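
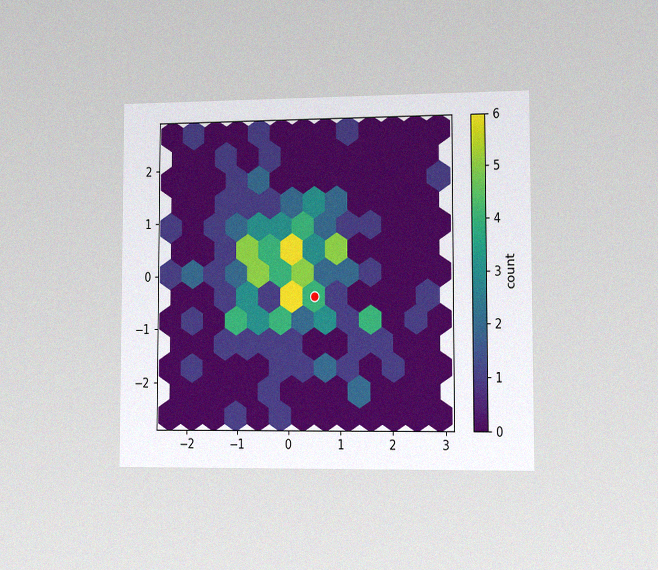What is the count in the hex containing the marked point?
4

The chart is viewed slightly from the right, with some photo noise. The marked hex reads 4 on the colorbar.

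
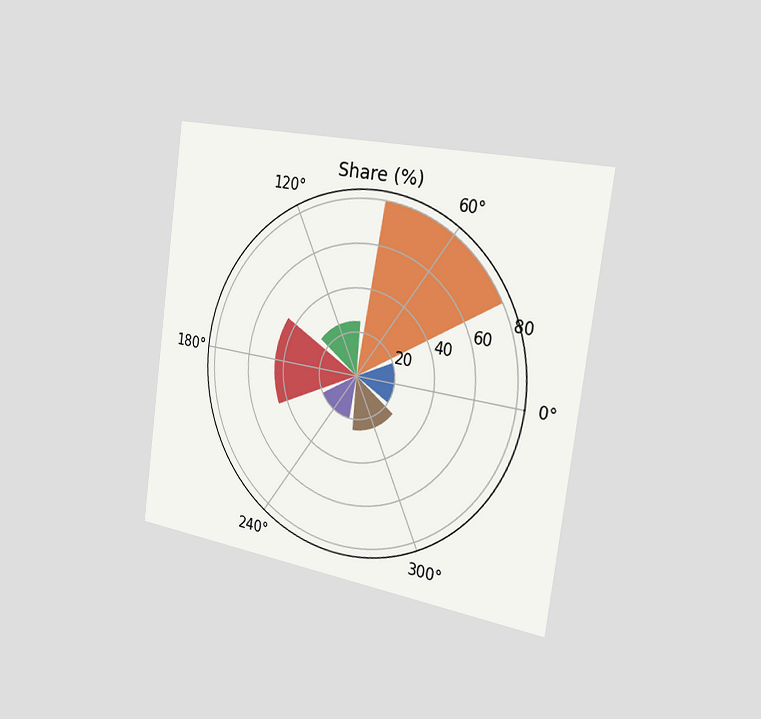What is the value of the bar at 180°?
The chart is tilted about 8° clockwise and viewed slightly from the right. The bar at 180° reaches 45% on the radial axis.

45%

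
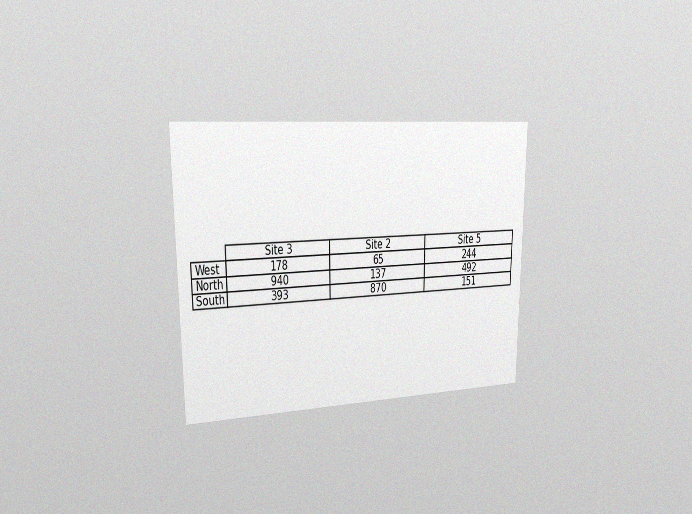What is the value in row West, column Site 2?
65

The chart is viewed slightly from the left, with some photo noise. The (West, Site 2) cell reads 65.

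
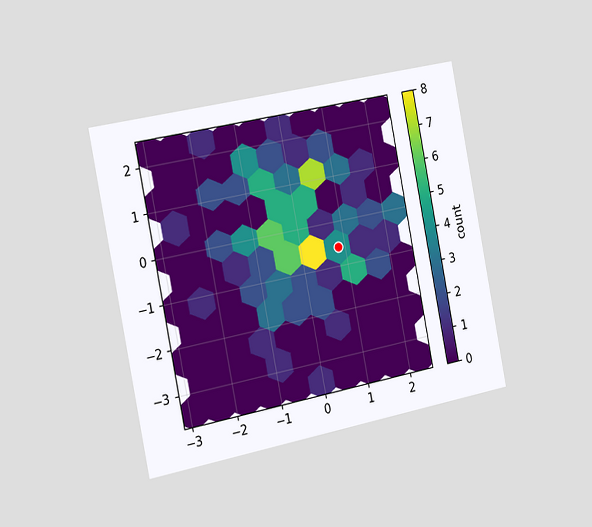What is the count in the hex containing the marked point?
The chart is tilted about 11° counter-clockwise and viewed slightly from the left. The marked hex reads 4 on the colorbar.

4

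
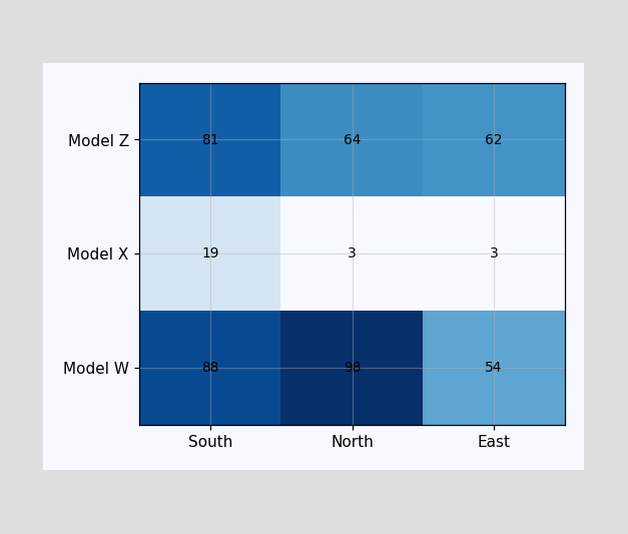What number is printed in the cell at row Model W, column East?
54

The (Model W, East) cell reads 54.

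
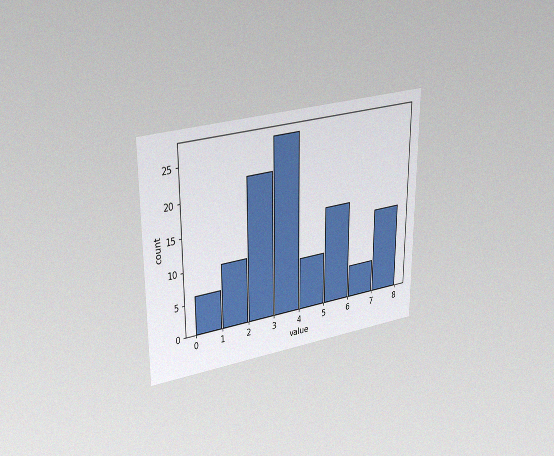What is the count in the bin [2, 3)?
22

The chart is viewed at a slight angle, with some photo noise. The [2, 3) bin has height 22.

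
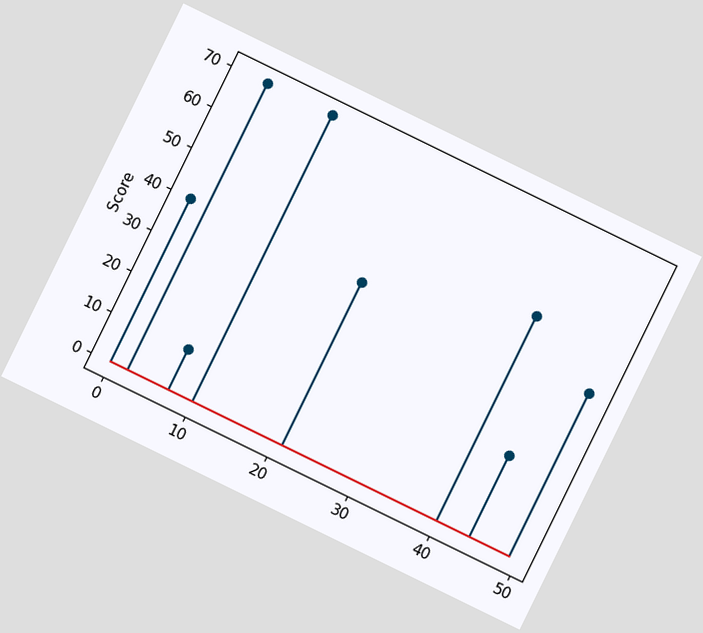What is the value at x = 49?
40

The chart is tilted about 26° clockwise. The stem at x=49 reaches 40.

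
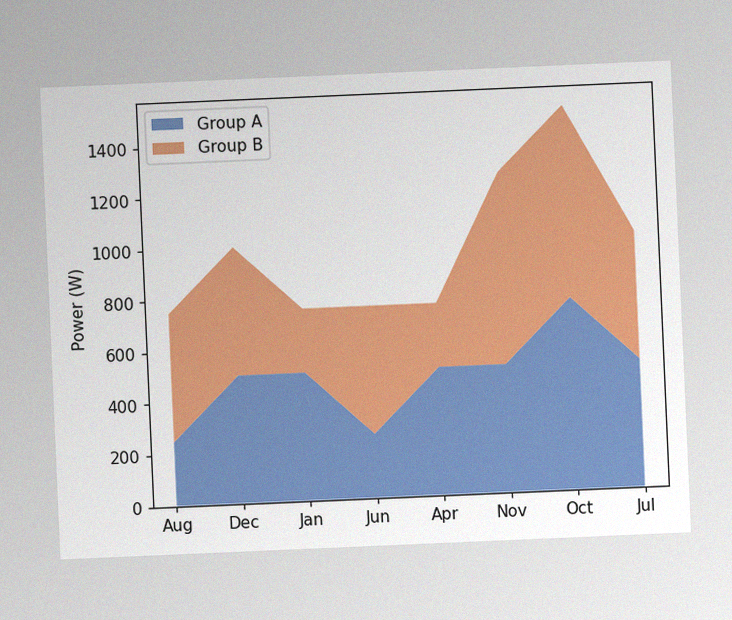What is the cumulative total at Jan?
750W

The chart is tilted about 2° counter-clockwise, with some photo noise. The stacked total at Jan reaches 750W.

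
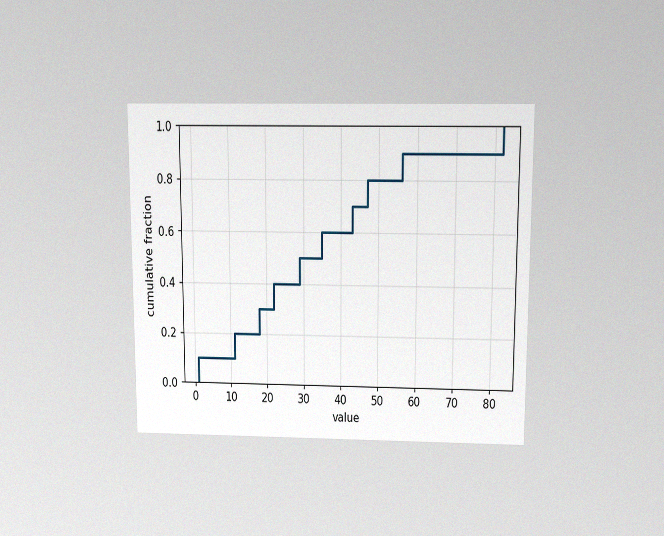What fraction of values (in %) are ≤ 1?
The chart is viewed slightly from above, with some photo noise. At x=1 the ECDF step is at 10%.

10%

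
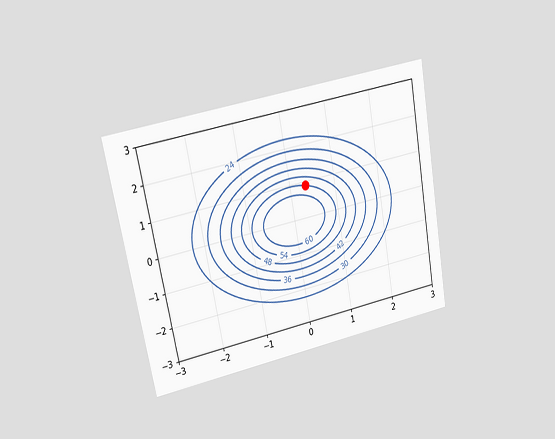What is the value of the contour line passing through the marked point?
The chart is tilted about 11° counter-clockwise and viewed at a slight angle. The marked point sits on the contour labelled 54.

54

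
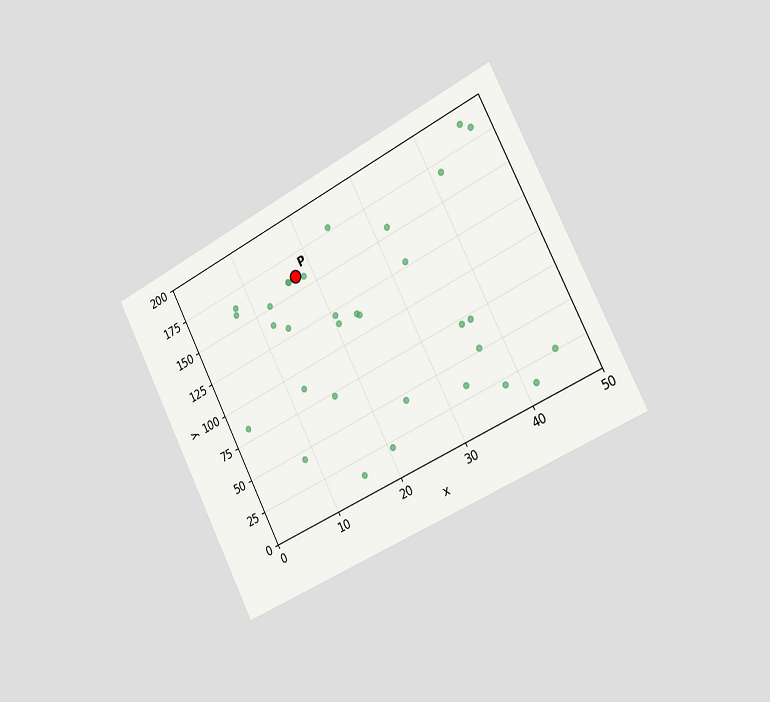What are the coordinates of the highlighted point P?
The chart is tilted about 27° counter-clockwise and viewed slightly from the right. Following the gridlines from P to each axis, P sits at (17.5, 160).

(17.5, 160)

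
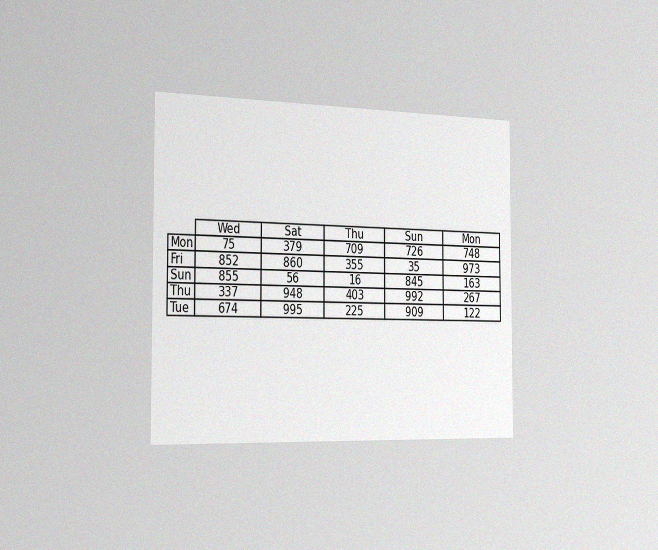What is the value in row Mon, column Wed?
75

The chart is viewed slightly from the left, with some photo noise. The (Mon, Wed) cell reads 75.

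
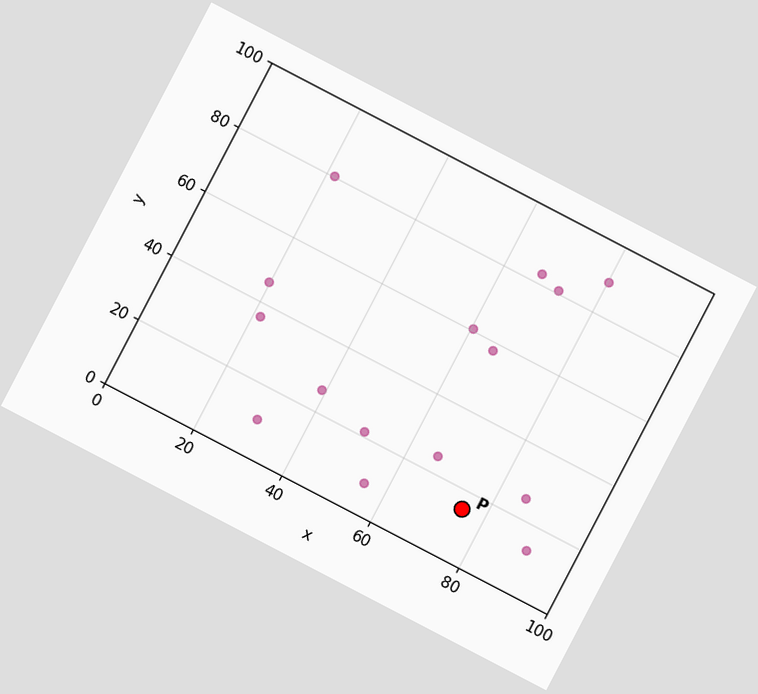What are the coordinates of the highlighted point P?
(75, 15)

The chart is tilted about 28° clockwise. Following the gridlines from P to each axis, P sits at (75, 15).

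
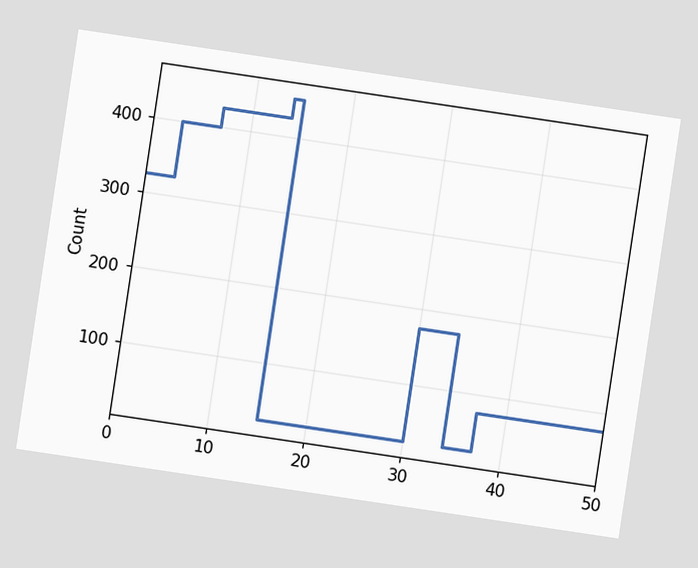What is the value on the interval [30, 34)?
The chart is tilted about 8° clockwise. On [30, 34) the step sits at 175.

175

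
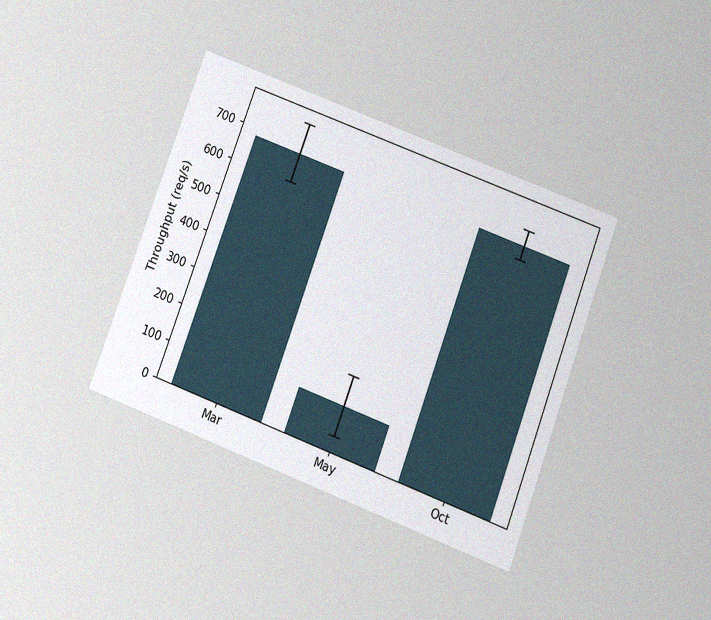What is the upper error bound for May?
The chart is tilted about 21° clockwise and viewed slightly from below, with some photo noise. The May bar's upper whisker reaches 200req/s.

200req/s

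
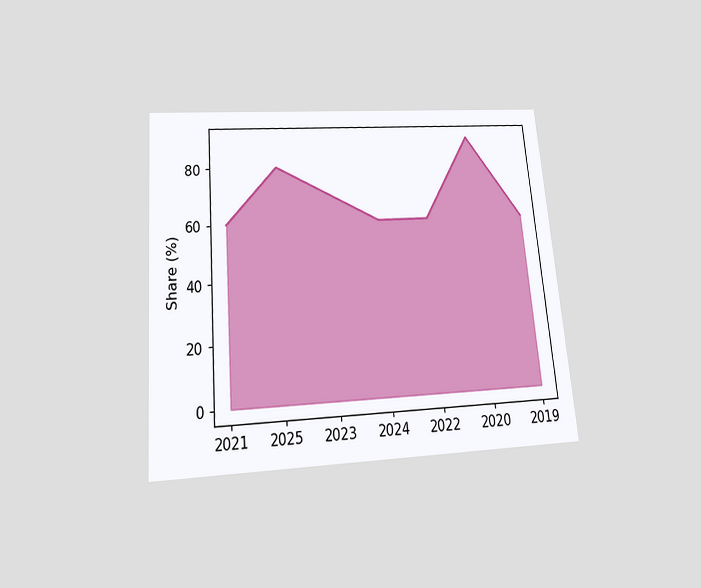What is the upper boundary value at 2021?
60%

The chart is tilted about 5° counter-clockwise and viewed slightly from below. At 2021 the upper boundary is at 60%.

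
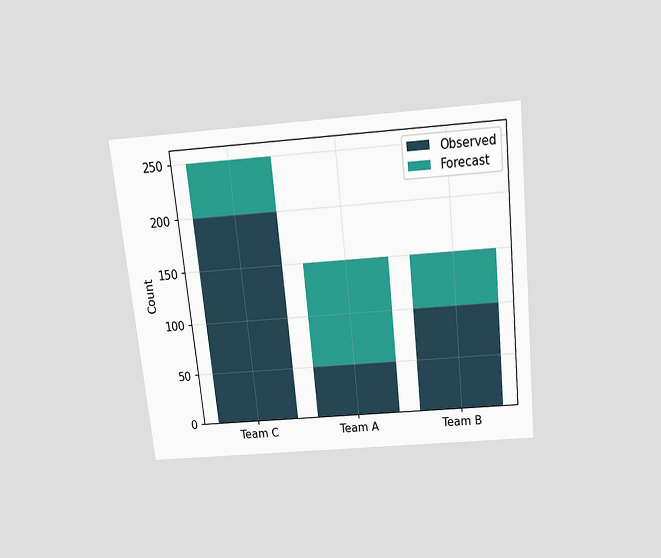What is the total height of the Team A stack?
The chart is tilted about 6° counter-clockwise and viewed slightly from above. The Team A stack's top reaches 150 on the y-axis.

150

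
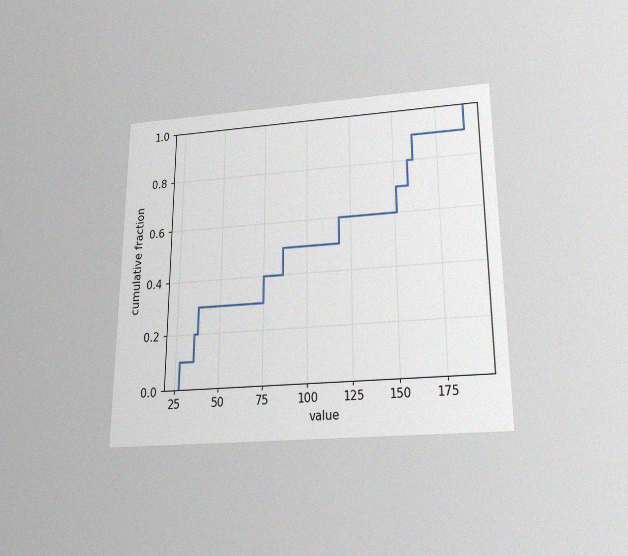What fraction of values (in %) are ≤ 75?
40%

The chart is viewed slightly from below, with some photo noise. At x=75 the ECDF step is at 40%.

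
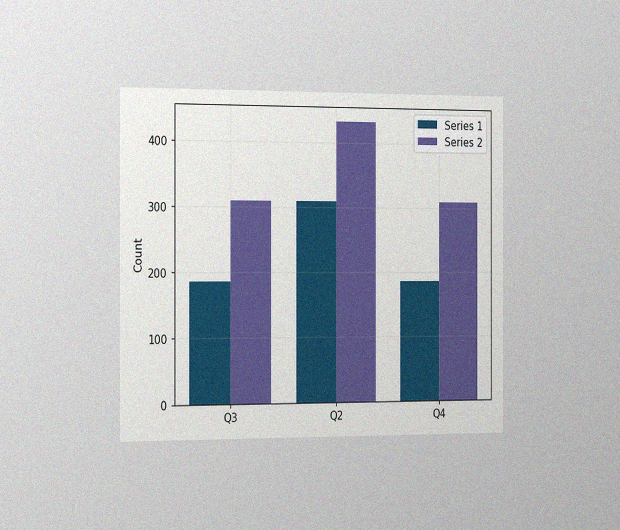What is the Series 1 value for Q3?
186

The chart is viewed slightly from the left, with some photo noise. The Series 1 bar at Q3 reaches 186 on the y-axis.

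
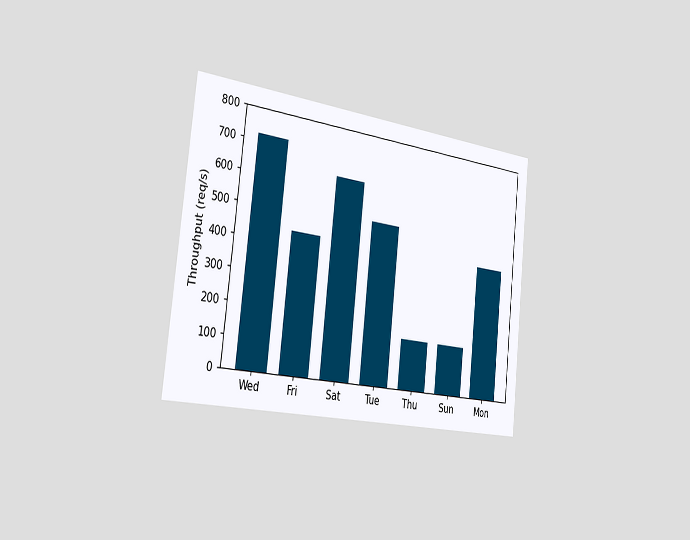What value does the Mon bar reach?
440req/s

The chart is tilted about 6° clockwise and viewed slightly from the left. Reading along the chart's y-axis, the Mon bar reaches 440req/s.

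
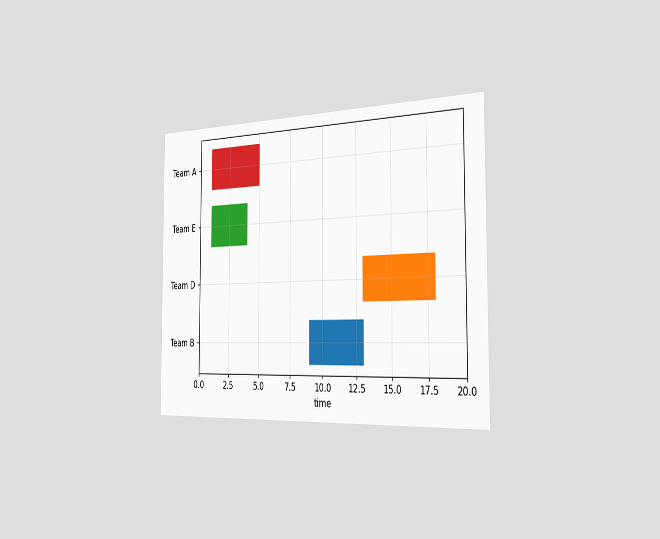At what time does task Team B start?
The chart is viewed slightly from the right. The Team B bar begins at t=9.

9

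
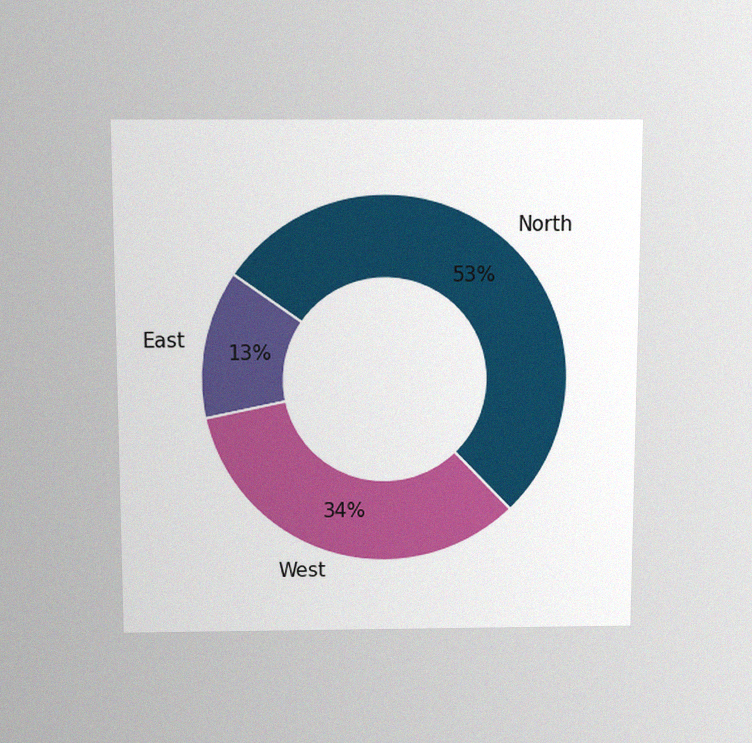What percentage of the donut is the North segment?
53%

The chart is viewed slightly from above, with some photo noise. The North segment takes up 53% of the ring.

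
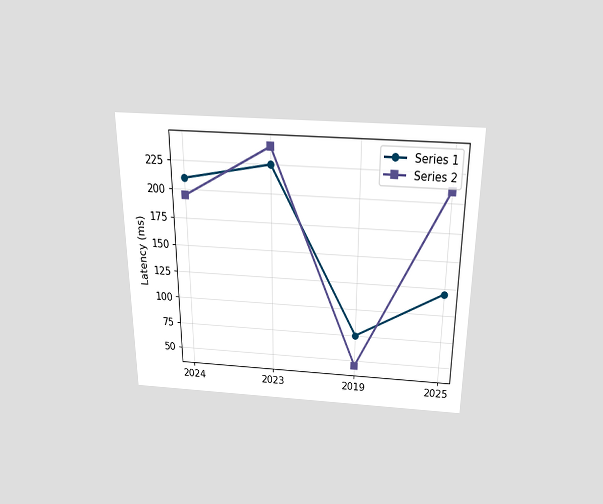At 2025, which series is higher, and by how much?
The chart is viewed slightly from above. At 2025, Series 2 sits above the other line by 90ms.

Series 2, by 90ms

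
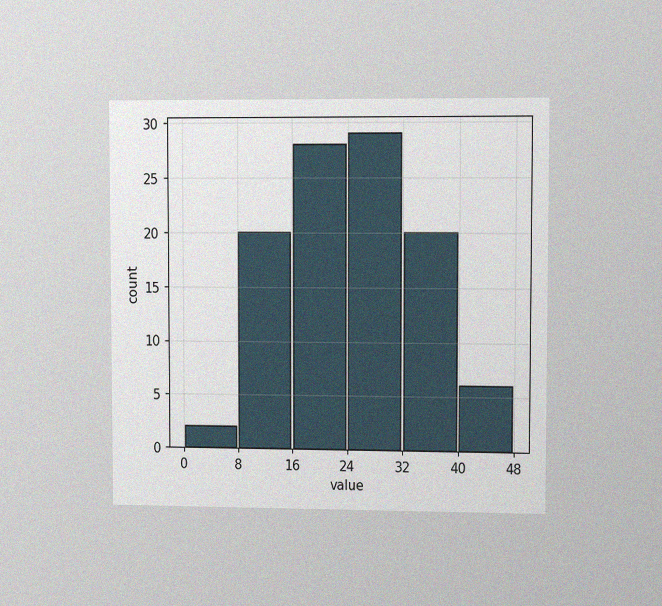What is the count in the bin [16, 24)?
28

The chart is viewed slightly from the right, with some photo noise. The [16, 24) bin has height 28.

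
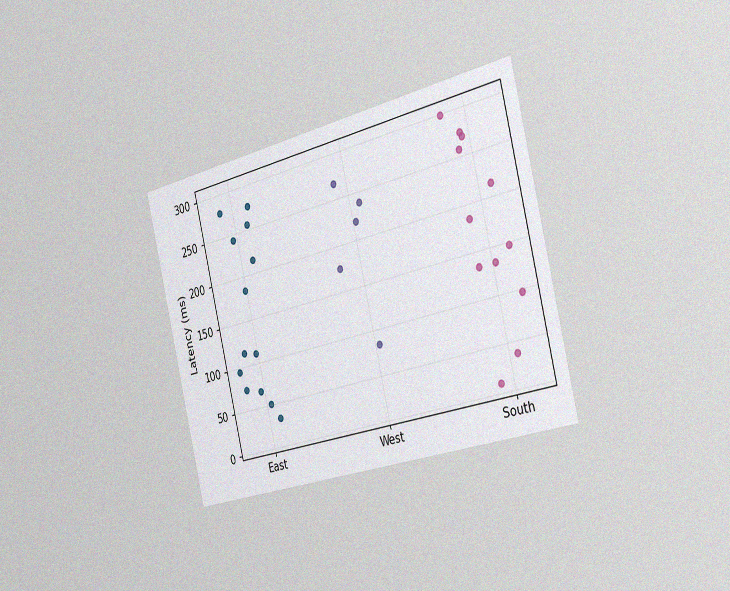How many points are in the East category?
13

The chart is tilted about 14° counter-clockwise and viewed slightly from the right, with some photo noise. Counting the markers in the East column gives 13.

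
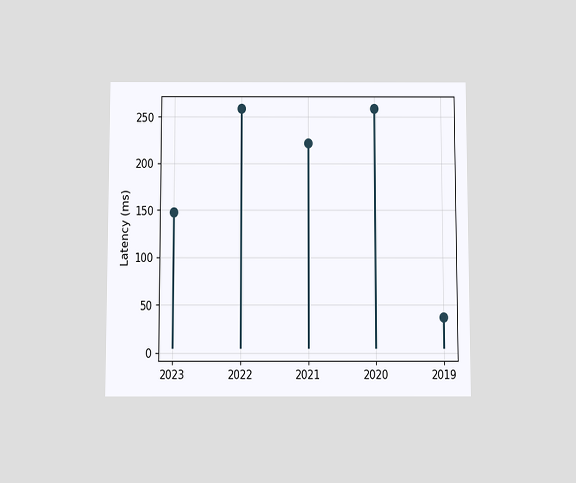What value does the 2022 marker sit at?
The chart is viewed slightly from below. The 2022 marker sits at 259ms.

259ms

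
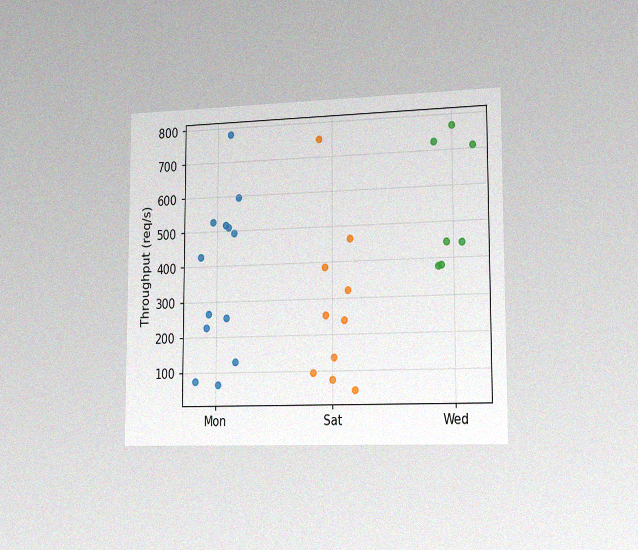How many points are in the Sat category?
10

The chart is viewed slightly from the right, with some photo noise. Counting the markers in the Sat column gives 10.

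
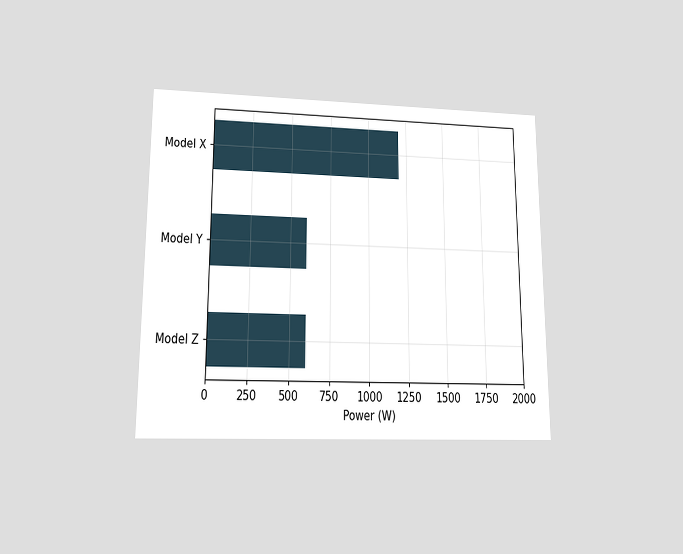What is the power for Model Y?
600W

The chart is viewed at a slight angle. Reading along the chart's x-axis, the Model Y bar reaches 600W.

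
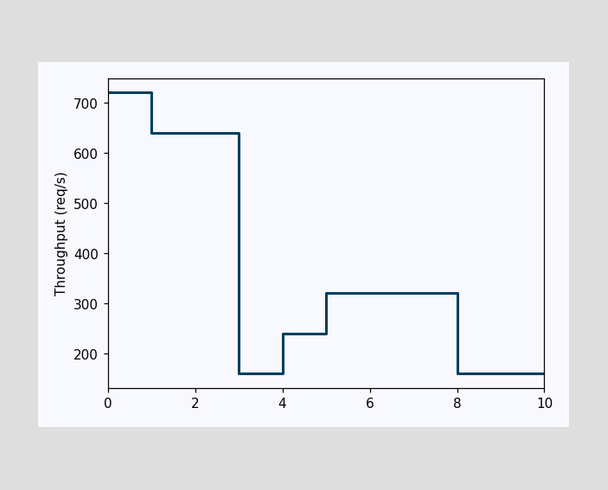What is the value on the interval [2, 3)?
On [2, 3) the step sits at 640req/s.

640req/s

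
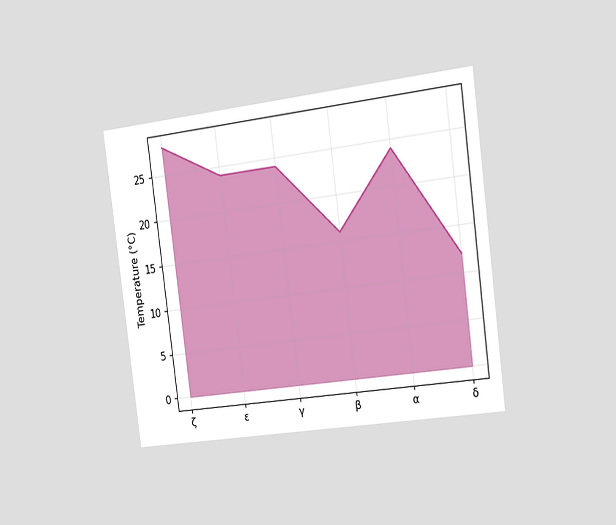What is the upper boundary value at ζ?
28°C

The chart is tilted about 7° counter-clockwise and viewed slightly from the right. At ζ the upper boundary is at 28°C.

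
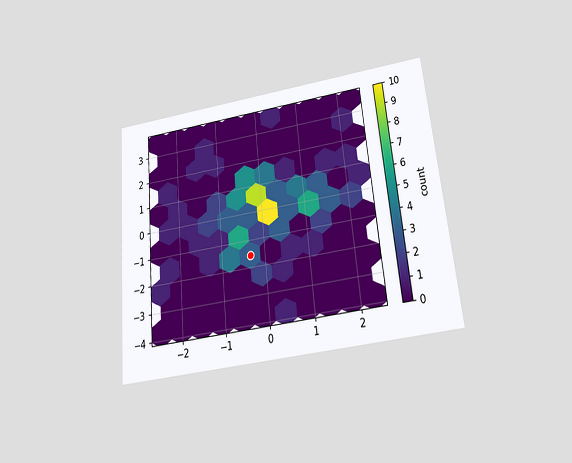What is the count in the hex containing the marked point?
The chart is tilted about 5° counter-clockwise and viewed slightly from below. The marked hex reads 3 on the colorbar.

3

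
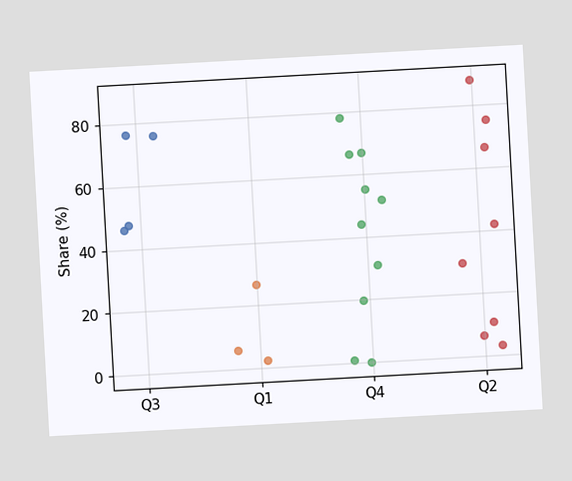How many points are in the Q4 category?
10

The chart is tilted about 3° counter-clockwise. Counting the markers in the Q4 column gives 10.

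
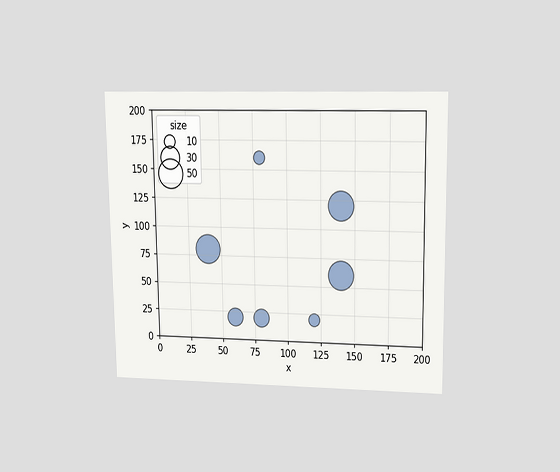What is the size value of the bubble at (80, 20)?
20

The chart is viewed at a slight angle. Matching the bubble at (80, 20) against the size legend gives 20.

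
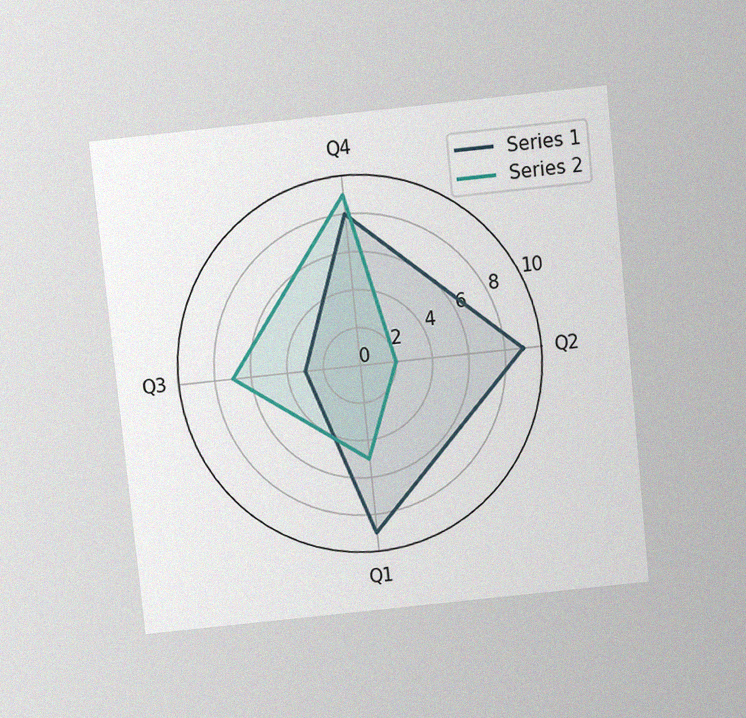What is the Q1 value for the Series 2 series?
The chart is tilted about 6° counter-clockwise and viewed slightly from above, with some photo noise. On the Q1 axis, Series 2 reaches 5.

5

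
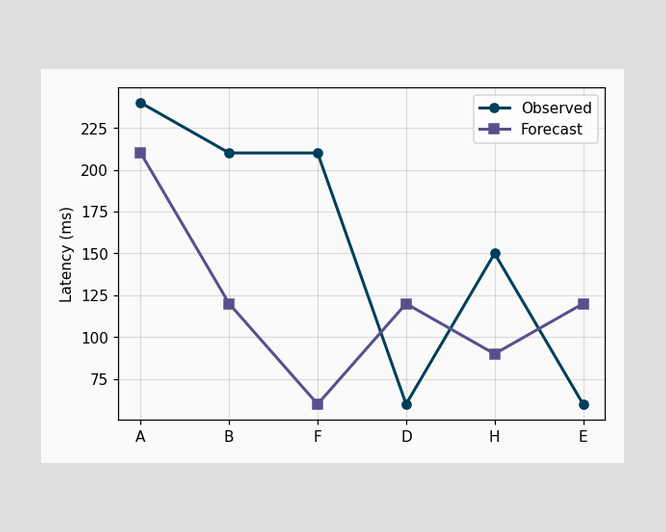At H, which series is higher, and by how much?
At H, Observed sits above the other line by 60ms.

Observed, by 60ms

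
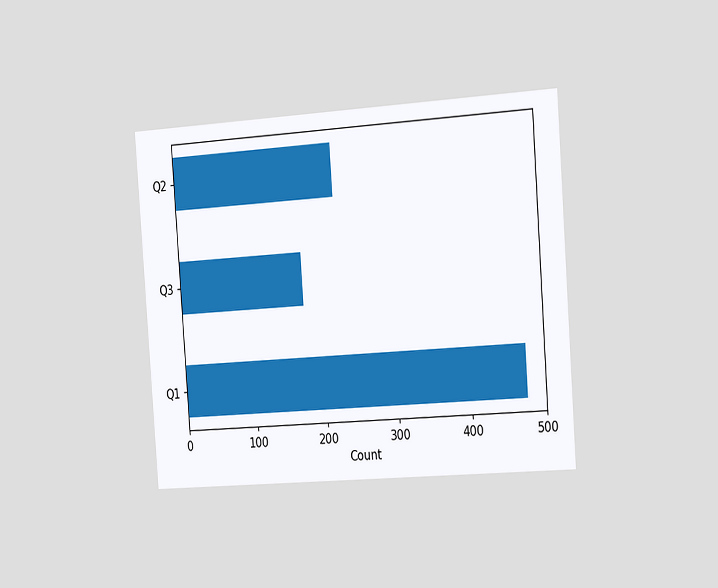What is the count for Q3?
The chart is tilted about 4° counter-clockwise and viewed slightly from the right. Reading along the chart's x-axis, the Q3 bar reaches 175.

175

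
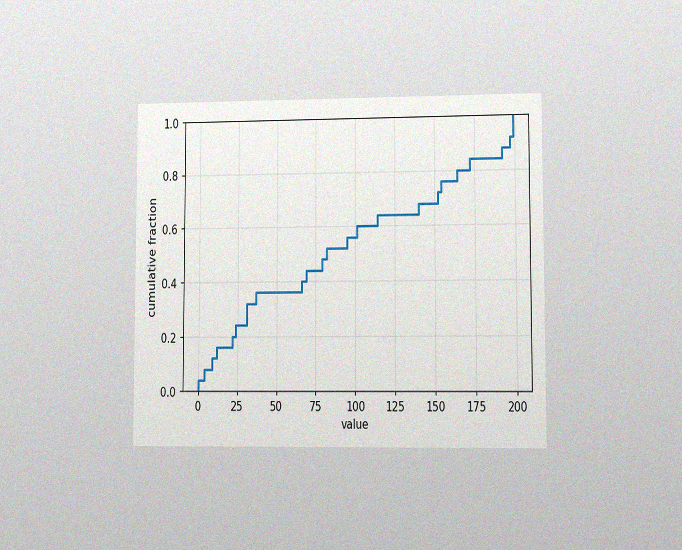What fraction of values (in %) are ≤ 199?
The chart is viewed at a slight angle, with some photo noise. At x=199 the ECDF step is at 100%.

100%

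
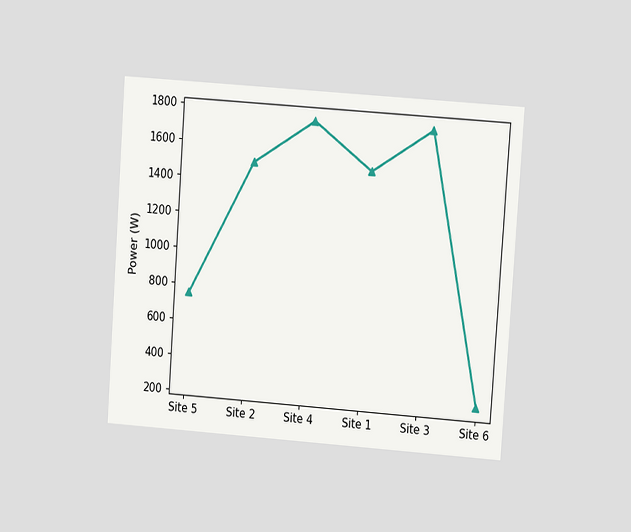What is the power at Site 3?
1750W

The chart is tilted about 4° clockwise and viewed at a slight angle. At Site 3, the line is at 1750W.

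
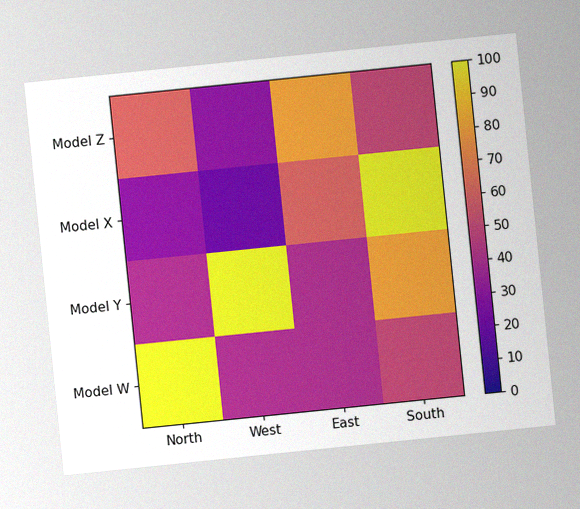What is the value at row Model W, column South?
The chart is tilted about 6° counter-clockwise, with some photo noise. Matching cell (Model W, South) against the colorbar gives 50.

50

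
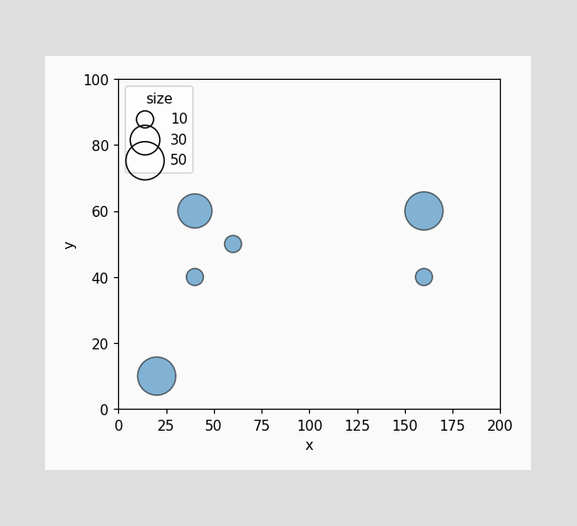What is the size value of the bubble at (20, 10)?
Matching the bubble at (20, 10) against the size legend gives 50.

50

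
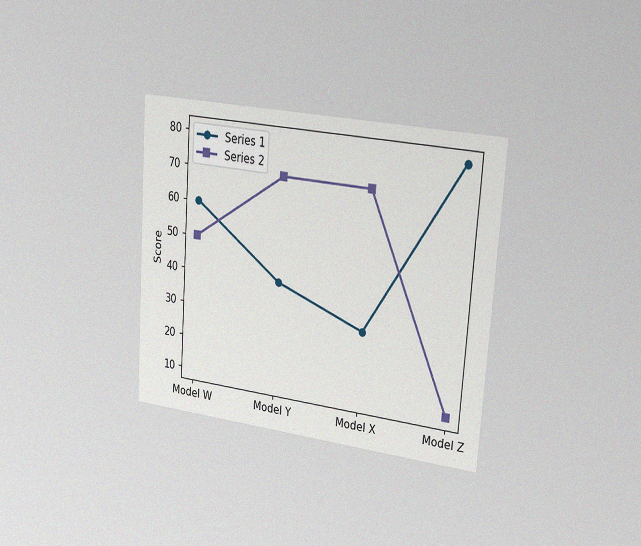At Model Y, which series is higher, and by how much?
Series 2, by 30

The chart is tilted about 4° clockwise and viewed slightly from the right, with some photo noise. At Model Y, Series 2 sits above the other line by 30.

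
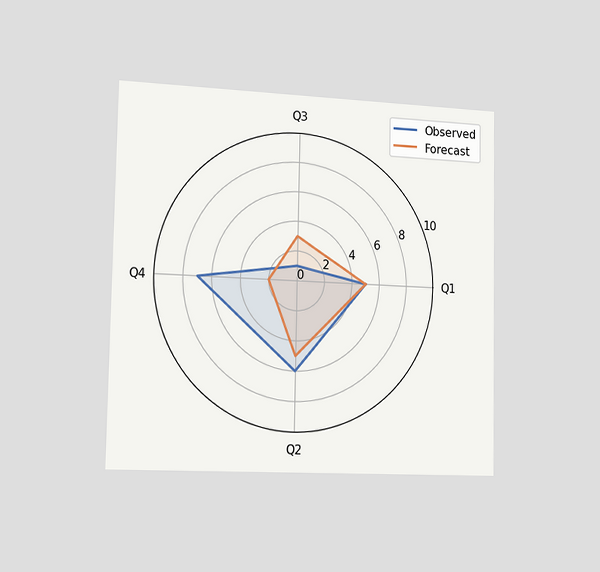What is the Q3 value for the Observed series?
The chart is viewed slightly from the left. On the Q3 axis, Observed reaches 1.

1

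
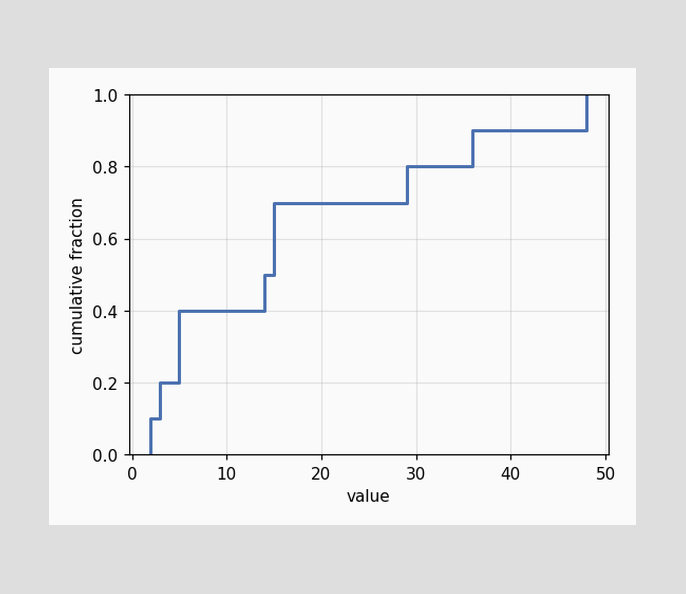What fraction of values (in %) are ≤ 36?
90%

At x=36 the ECDF step is at 90%.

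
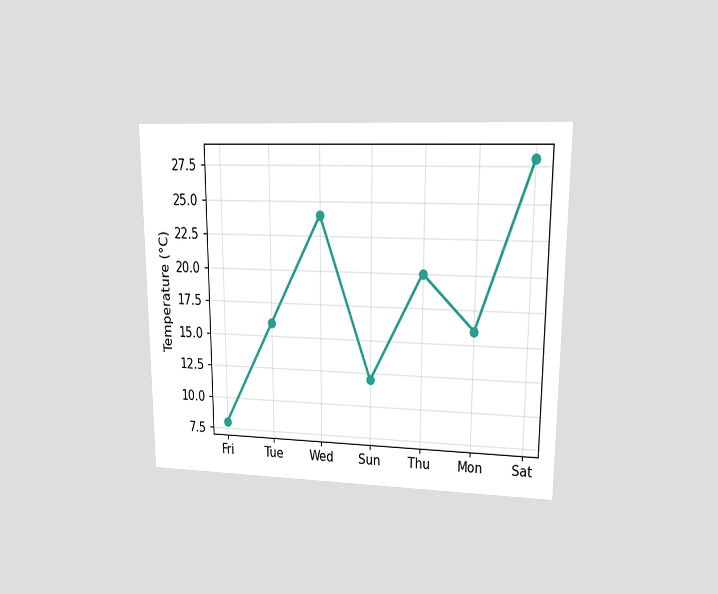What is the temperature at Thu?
The chart is viewed at a slight angle. At Thu, the line is at 20°C.

20°C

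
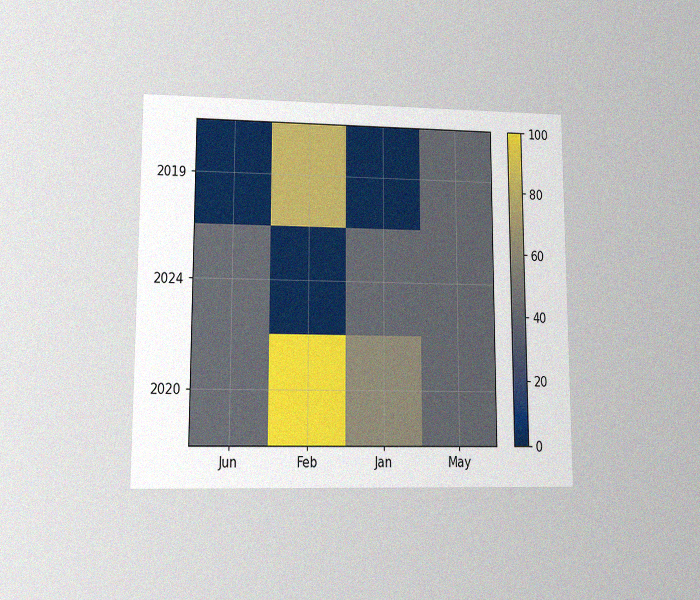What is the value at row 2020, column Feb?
The chart is viewed at a slight angle, with some photo noise. Matching cell (2020, Feb) against the colorbar gives 100.

100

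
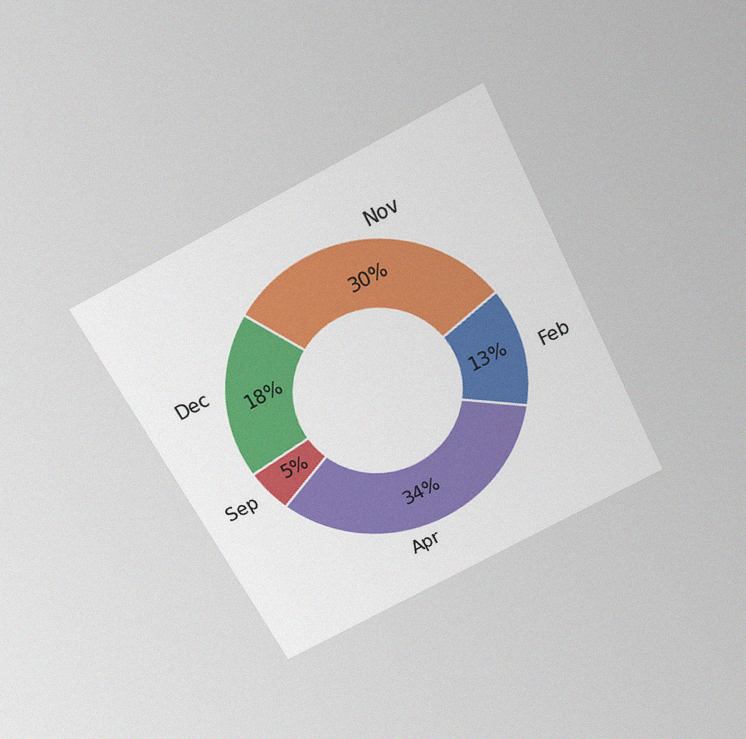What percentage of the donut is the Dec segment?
The chart is tilted about 28° counter-clockwise and viewed slightly from above, with some photo noise. The Dec segment takes up 18% of the ring.

18%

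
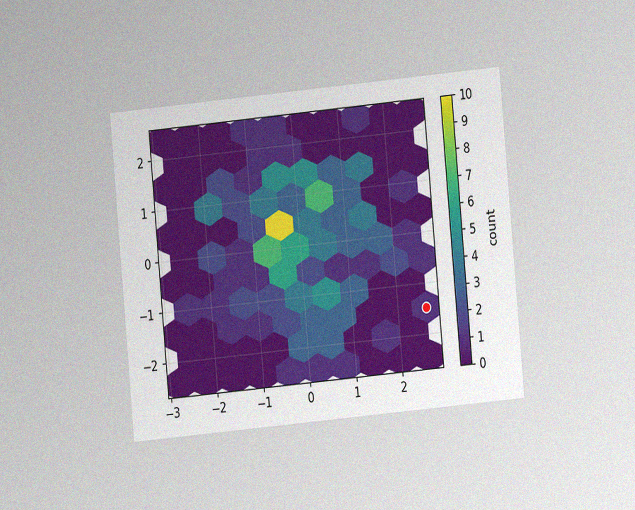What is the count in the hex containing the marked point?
The chart is tilted about 5° counter-clockwise and viewed at a slight angle, with some photo noise. The marked hex reads 1 on the colorbar.

1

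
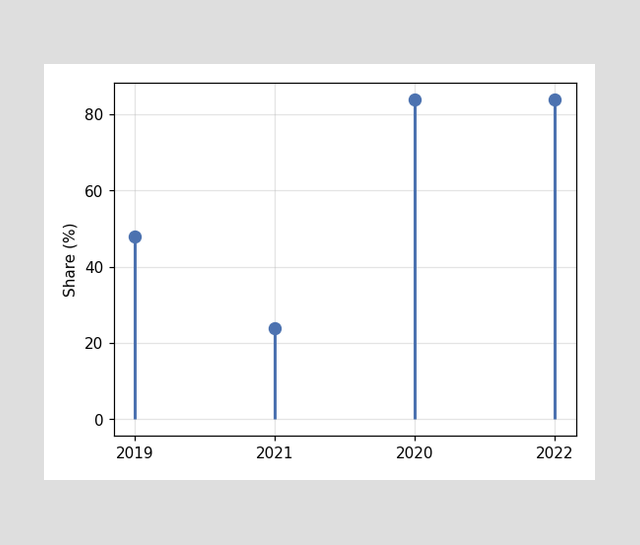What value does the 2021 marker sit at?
24%

The 2021 marker sits at 24%.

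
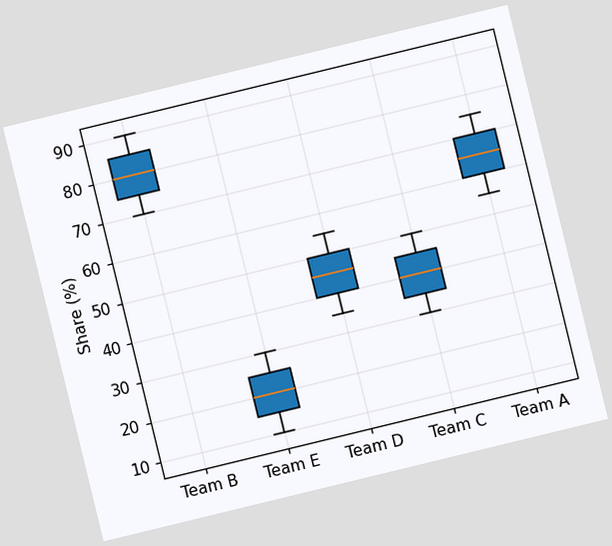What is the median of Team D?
The chart is tilted about 14° counter-clockwise. The median line in the Team D box sits at 45%.

45%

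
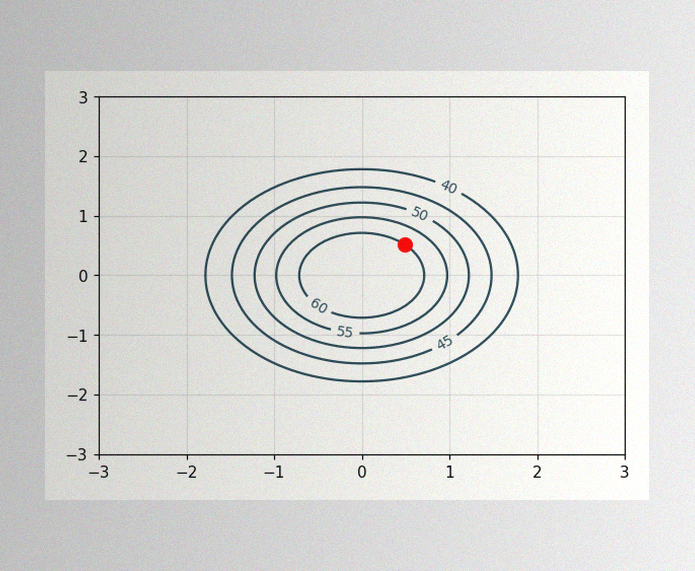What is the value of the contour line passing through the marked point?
The image has some photo noise and uneven lighting. The marked point sits on the contour labelled 60.

60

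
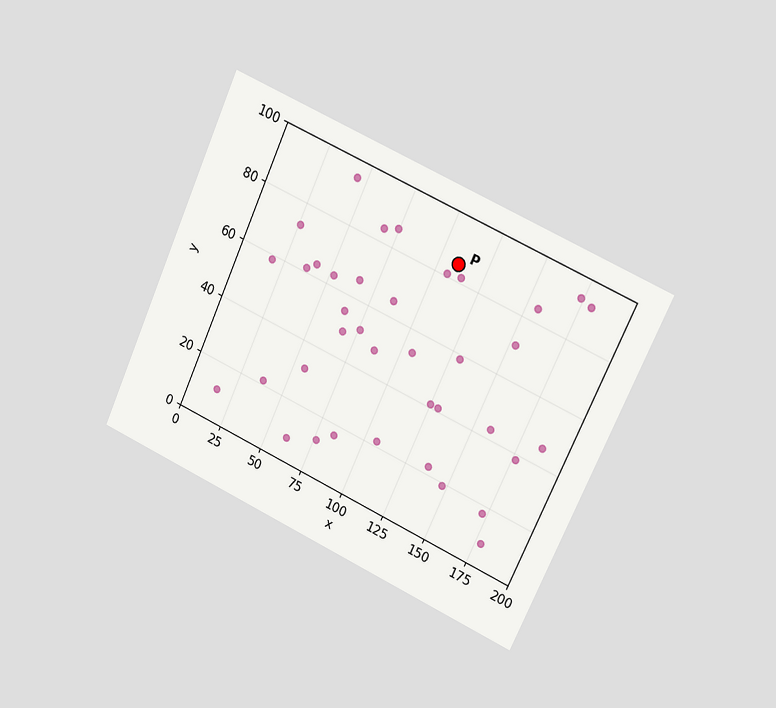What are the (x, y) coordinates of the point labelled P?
(110, 85)

The chart is tilted about 24° clockwise and viewed slightly from the right. Following the gridlines from P to each axis, P sits at (110, 85).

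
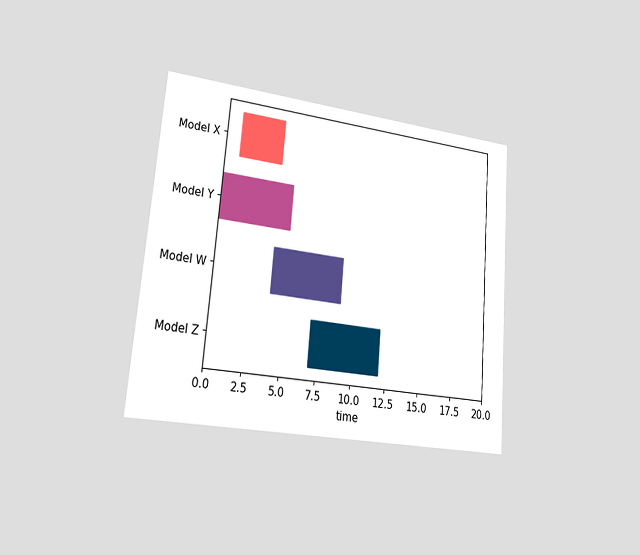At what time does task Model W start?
4

The chart is tilted about 5° clockwise and viewed slightly from the left. The Model W bar begins at t=4.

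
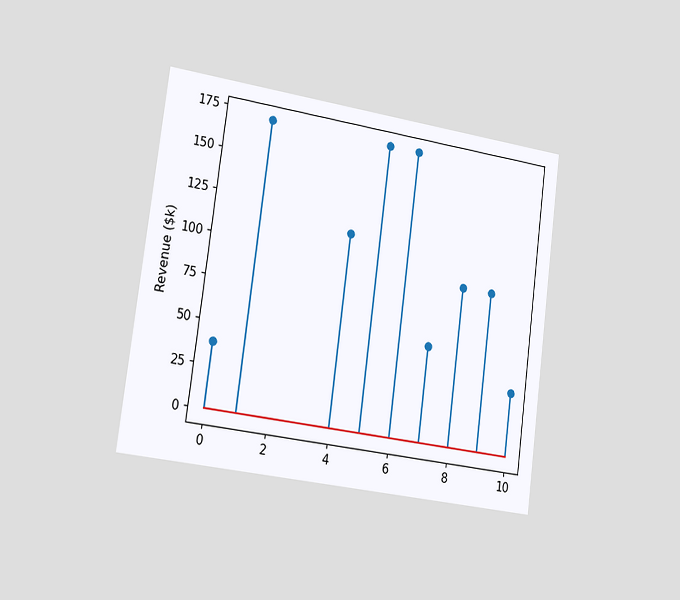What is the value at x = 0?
$38k

The chart is tilted about 7° clockwise and viewed slightly from the left. The stem at x=0 reaches $38k.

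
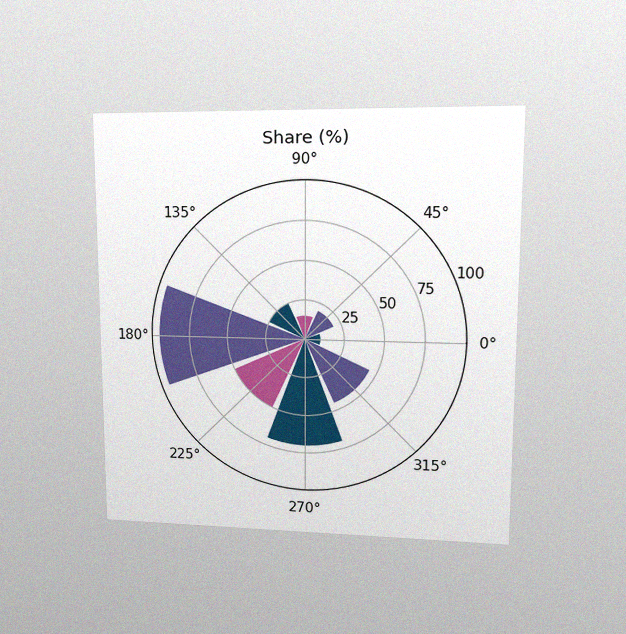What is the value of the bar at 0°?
The chart is viewed at a slight angle, with some photo noise. The bar at 0° reaches 10% on the radial axis.

10%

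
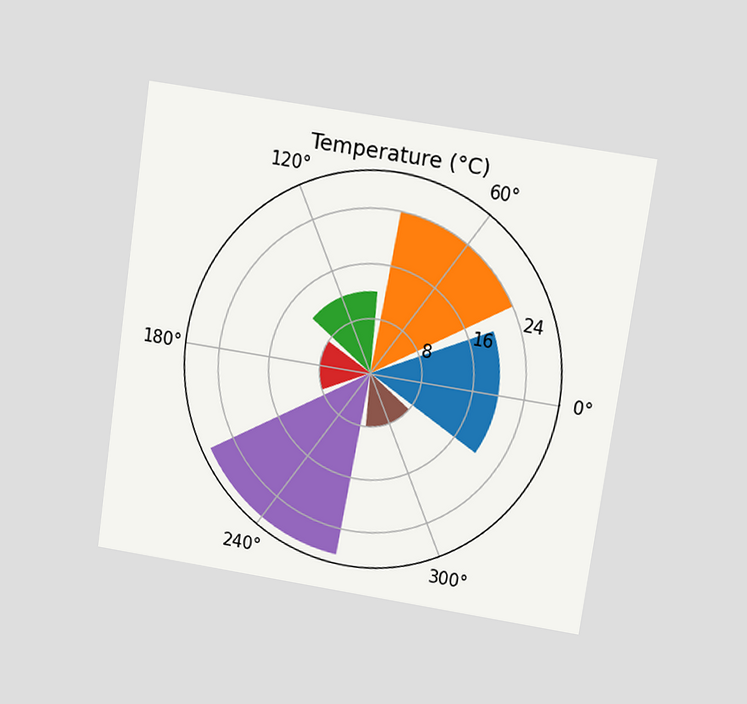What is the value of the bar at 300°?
8°C

The chart is tilted about 8° clockwise and viewed at a slight angle. The bar at 300° reaches 8°C on the radial axis.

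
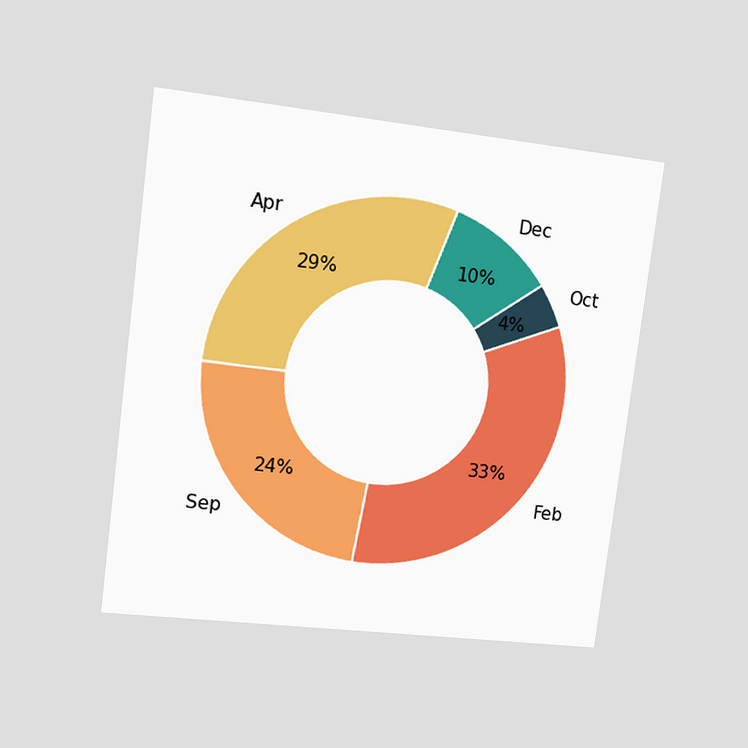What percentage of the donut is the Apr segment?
29%

The chart is tilted about 7° clockwise and viewed at a slight angle. The Apr segment takes up 29% of the ring.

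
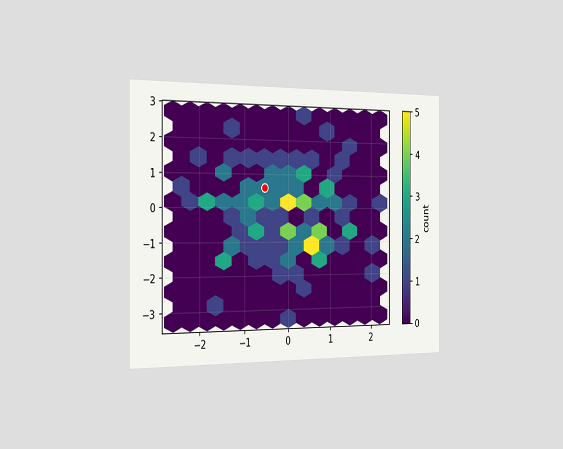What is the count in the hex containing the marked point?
2

The chart is viewed slightly from the left. The marked hex reads 2 on the colorbar.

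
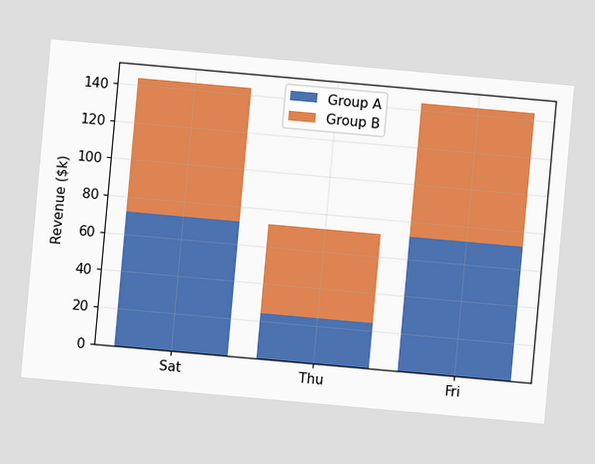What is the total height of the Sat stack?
$144k

The chart is tilted about 5° clockwise. The Sat stack's top reaches $144k on the y-axis.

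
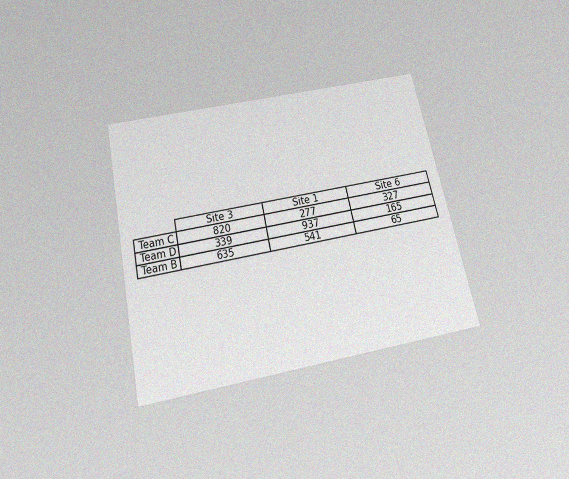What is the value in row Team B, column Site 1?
The chart is tilted about 12° counter-clockwise and viewed slightly from below, with some photo noise. The (Team B, Site 1) cell reads 541.

541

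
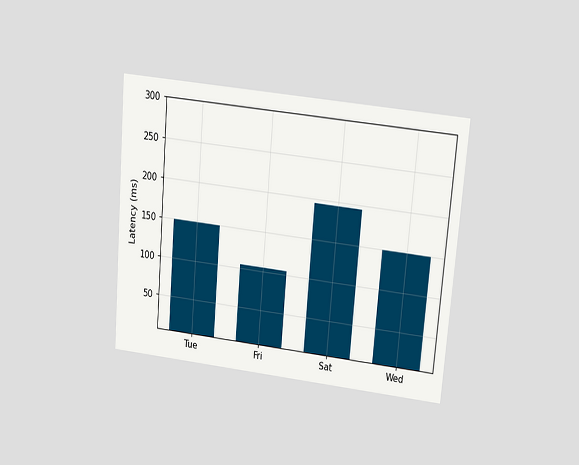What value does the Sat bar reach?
The chart is tilted about 5° clockwise and viewed slightly from above. Reading along the chart's y-axis, the Sat bar reaches 195ms.

195ms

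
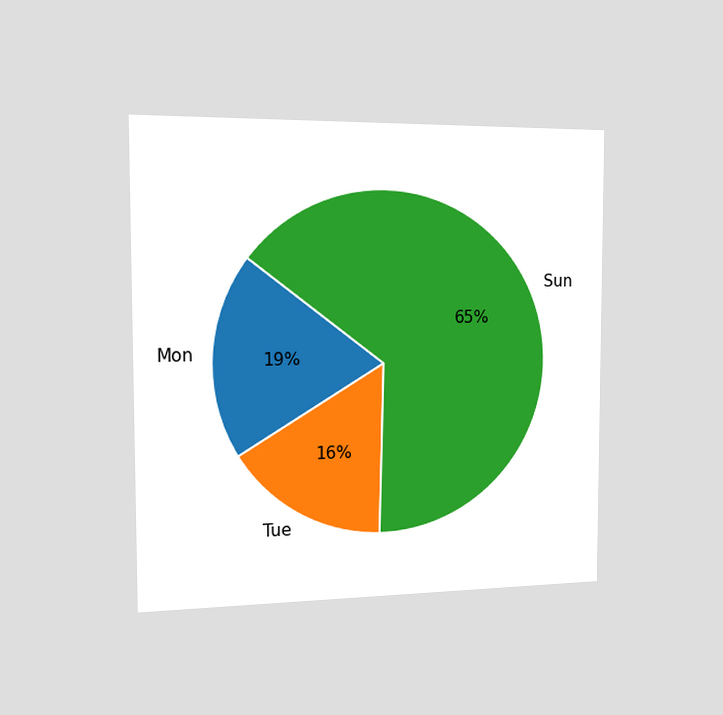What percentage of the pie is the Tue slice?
The chart is viewed slightly from the left. The Tue slice takes up 16% of the pie.

16%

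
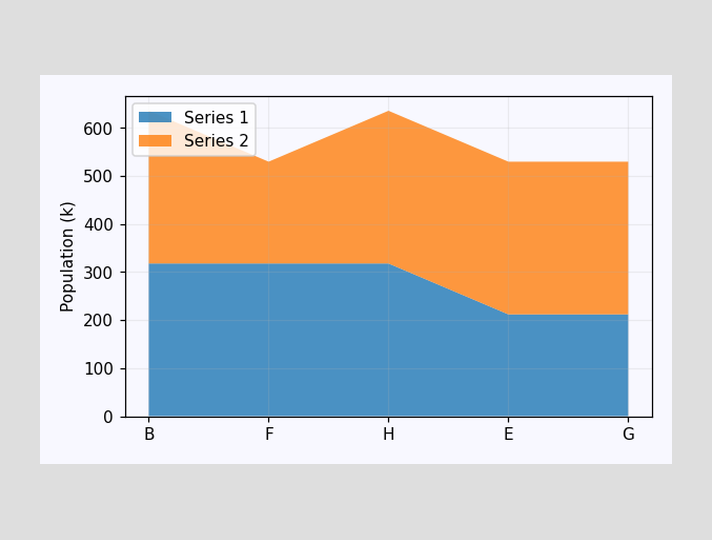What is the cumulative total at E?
The stacked total at E reaches 530k.

530k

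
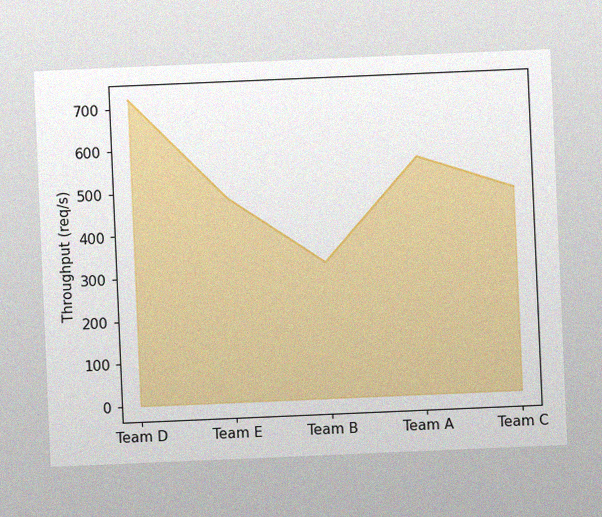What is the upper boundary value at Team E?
The chart is tilted about 2° counter-clockwise, with some photo noise. At Team E the upper boundary is at 480req/s.

480req/s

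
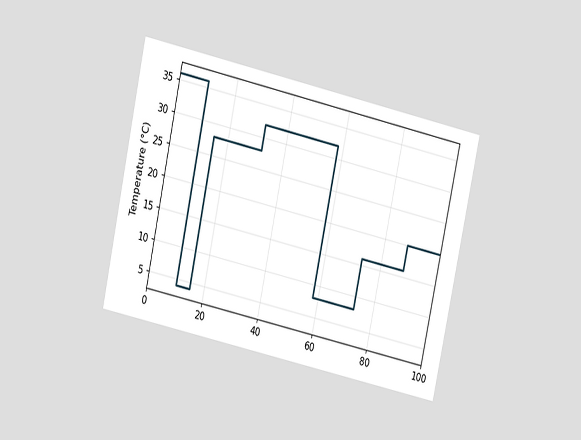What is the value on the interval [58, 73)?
8°C

The chart is tilted about 12° clockwise and viewed at a slight angle. On [58, 73) the step sits at 8°C.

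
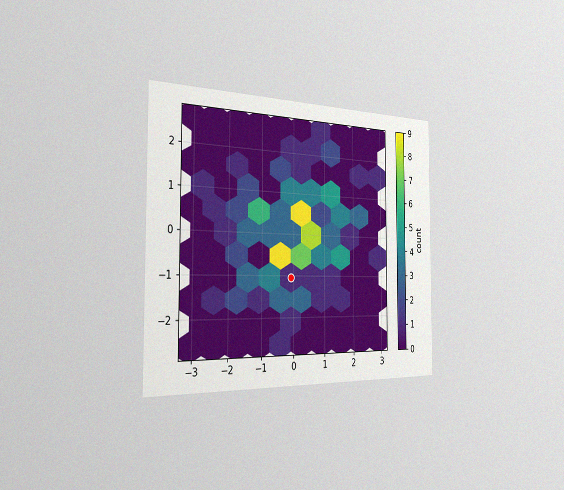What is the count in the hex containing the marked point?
1

The chart is viewed slightly from the left, with some photo noise. The marked hex reads 1 on the colorbar.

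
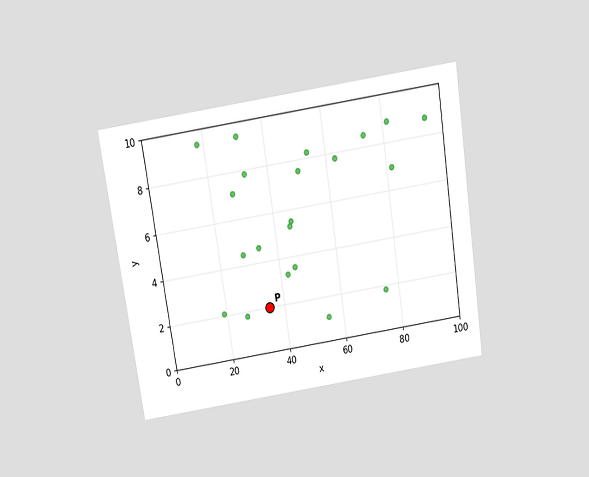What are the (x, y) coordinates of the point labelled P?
(35, 2)

The chart is tilted about 9° counter-clockwise and viewed slightly from above. Following the gridlines from P to each axis, P sits at (35, 2).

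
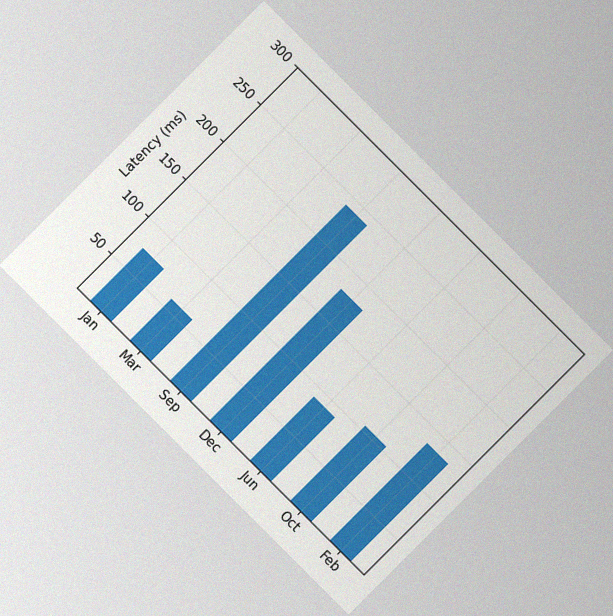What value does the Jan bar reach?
The chart is tilted about 45° clockwise, with some photo noise. Reading along the chart's y-axis, the Jan bar reaches 75ms.

75ms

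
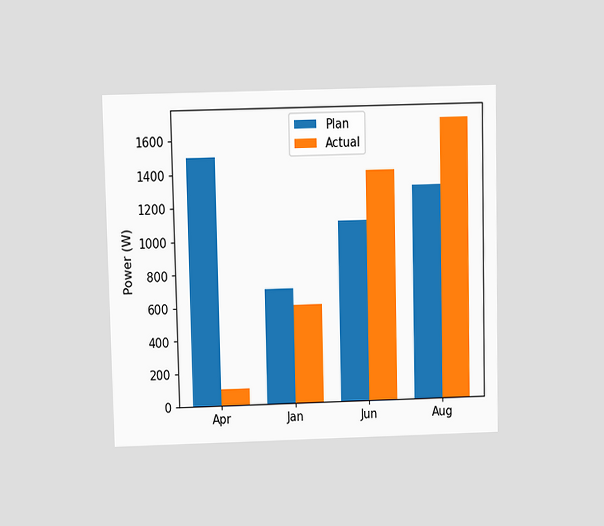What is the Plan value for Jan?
700W

The chart is viewed slightly from above. The Plan bar at Jan reaches 700W on the y-axis.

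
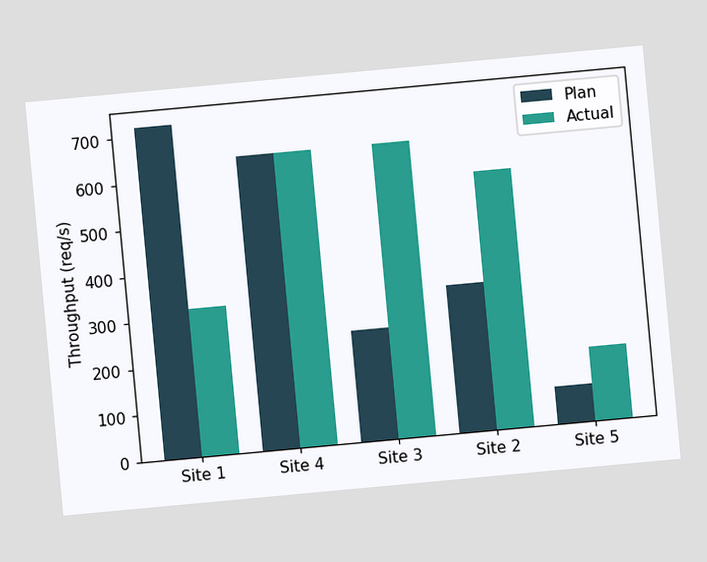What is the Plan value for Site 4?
The chart is tilted about 5° counter-clockwise. The Plan bar at Site 4 reaches 640req/s on the y-axis.

640req/s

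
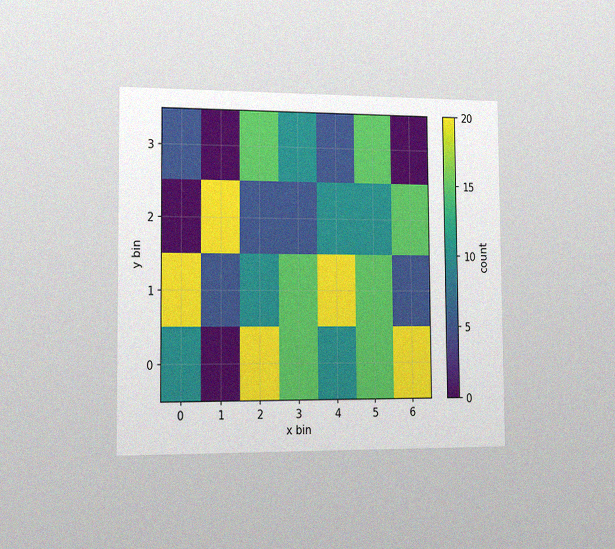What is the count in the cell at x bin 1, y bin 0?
The chart is viewed slightly from the left, with some photo noise. Matching the cell (1, 0) against the colorbar gives 0.

0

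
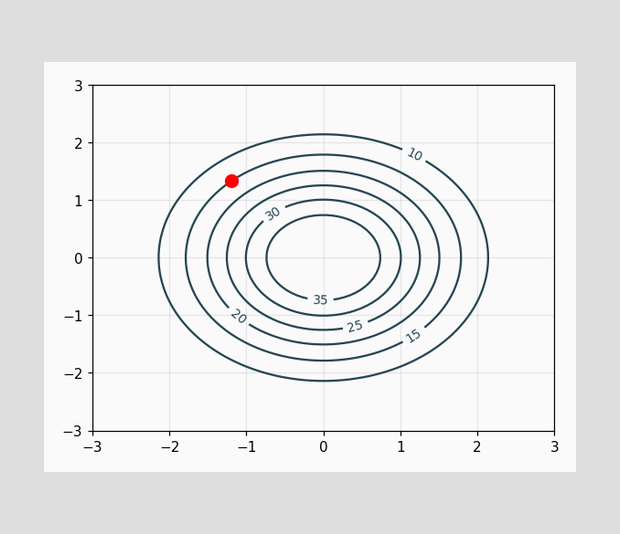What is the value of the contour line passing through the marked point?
15

The marked point sits on the contour labelled 15.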